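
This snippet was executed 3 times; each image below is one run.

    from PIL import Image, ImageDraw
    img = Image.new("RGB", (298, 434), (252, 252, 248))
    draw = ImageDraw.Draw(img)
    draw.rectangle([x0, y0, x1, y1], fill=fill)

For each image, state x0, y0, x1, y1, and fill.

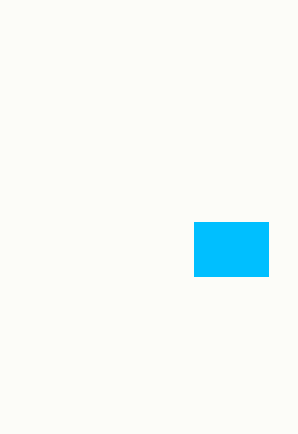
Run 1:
x0 = 194, y0 = 222, x1 = 268, y1 = 276, fill = 'deepskyblue'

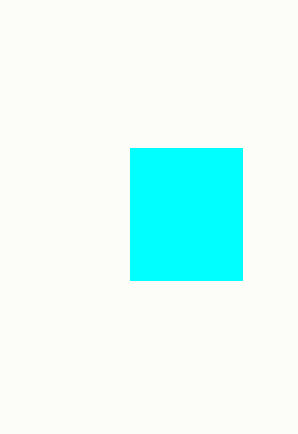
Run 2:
x0 = 130
y0 = 148
x1 = 242
y1 = 280
fill = 'cyan'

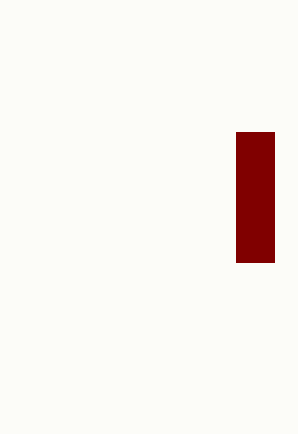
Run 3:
x0 = 236, y0 = 132, x1 = 274, y1 = 262, fill = 'maroon'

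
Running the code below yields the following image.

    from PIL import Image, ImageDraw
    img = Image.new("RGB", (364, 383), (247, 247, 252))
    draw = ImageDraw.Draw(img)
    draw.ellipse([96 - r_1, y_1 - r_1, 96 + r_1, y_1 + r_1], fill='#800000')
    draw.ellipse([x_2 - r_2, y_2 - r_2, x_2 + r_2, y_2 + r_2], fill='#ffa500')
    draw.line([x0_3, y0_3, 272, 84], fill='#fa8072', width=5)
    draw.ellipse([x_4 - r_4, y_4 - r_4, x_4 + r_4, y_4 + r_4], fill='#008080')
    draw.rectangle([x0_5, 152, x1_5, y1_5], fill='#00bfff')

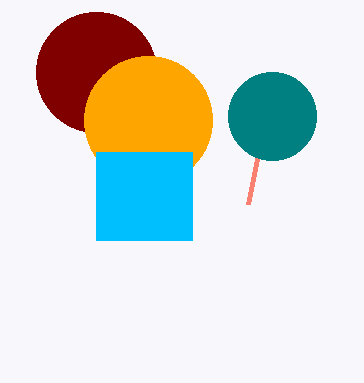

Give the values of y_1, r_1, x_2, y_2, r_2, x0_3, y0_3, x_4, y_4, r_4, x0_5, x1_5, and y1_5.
y_1 = 72
r_1 = 60
x_2 = 148
y_2 = 120
r_2 = 64
x0_3 = 248
y0_3 = 204
x_4 = 272
y_4 = 116
r_4 = 44
x0_5 = 96
x1_5 = 192
y1_5 = 240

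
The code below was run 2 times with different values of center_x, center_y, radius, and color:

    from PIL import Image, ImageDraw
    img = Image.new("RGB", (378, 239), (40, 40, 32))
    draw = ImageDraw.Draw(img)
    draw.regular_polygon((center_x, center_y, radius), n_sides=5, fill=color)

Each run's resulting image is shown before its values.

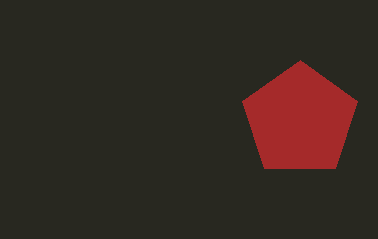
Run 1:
center_x = 300, center_y = 120, radius = 60, color = 'brown'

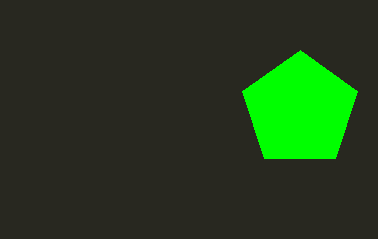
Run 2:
center_x = 300; center_y = 110; radius = 60; color = 'lime'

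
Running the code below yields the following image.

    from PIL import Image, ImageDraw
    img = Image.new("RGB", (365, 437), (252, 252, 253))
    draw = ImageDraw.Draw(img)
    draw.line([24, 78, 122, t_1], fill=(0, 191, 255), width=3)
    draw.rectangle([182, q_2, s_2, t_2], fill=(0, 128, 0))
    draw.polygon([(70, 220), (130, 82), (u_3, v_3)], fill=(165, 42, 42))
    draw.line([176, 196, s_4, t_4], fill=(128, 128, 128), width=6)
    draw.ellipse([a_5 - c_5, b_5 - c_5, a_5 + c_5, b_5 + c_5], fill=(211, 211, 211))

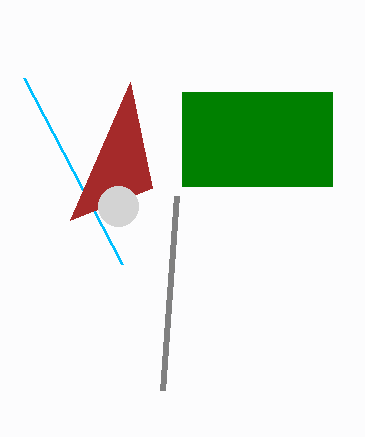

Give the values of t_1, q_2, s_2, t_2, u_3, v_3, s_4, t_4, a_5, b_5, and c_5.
t_1 = 264; q_2 = 92; s_2 = 332; t_2 = 186; u_3 = 152; v_3 = 188; s_4 = 162; t_4 = 390; a_5 = 118; b_5 = 206; c_5 = 20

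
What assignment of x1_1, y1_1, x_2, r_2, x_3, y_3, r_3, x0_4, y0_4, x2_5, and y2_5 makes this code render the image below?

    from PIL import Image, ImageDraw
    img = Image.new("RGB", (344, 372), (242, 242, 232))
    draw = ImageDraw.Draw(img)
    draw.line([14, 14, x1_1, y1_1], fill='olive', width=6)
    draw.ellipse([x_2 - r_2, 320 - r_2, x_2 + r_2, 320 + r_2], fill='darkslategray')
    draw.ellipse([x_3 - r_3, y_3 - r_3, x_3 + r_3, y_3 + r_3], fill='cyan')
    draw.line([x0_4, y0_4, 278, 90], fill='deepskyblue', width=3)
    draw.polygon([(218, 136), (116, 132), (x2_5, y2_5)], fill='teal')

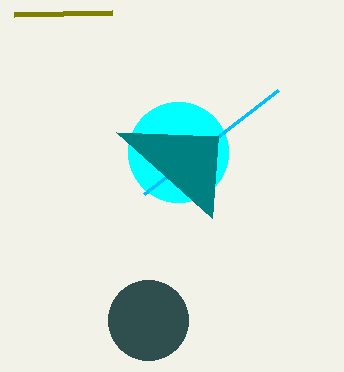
x1_1 = 112
y1_1 = 12
x_2 = 148
r_2 = 40
x_3 = 178
y_3 = 152
r_3 = 50
x0_4 = 144
y0_4 = 194
x2_5 = 212
y2_5 = 218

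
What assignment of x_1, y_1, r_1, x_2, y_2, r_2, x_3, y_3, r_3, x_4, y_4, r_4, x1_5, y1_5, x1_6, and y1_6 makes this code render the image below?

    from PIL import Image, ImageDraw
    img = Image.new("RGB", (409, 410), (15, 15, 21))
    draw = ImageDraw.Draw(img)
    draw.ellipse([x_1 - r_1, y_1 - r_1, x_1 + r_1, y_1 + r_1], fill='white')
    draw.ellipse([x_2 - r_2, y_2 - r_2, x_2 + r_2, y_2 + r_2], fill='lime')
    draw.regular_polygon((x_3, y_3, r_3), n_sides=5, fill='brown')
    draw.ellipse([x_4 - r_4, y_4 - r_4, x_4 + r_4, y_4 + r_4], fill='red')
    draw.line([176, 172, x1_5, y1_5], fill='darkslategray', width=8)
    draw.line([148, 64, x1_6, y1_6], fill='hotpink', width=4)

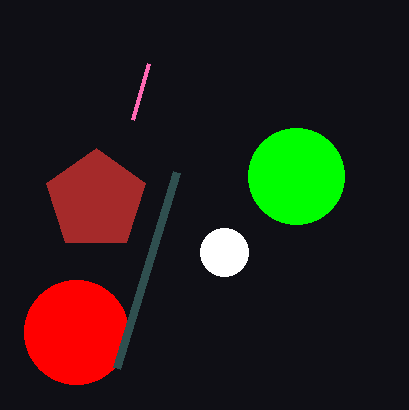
x_1 = 224, y_1 = 252, r_1 = 24, x_2 = 296, y_2 = 176, r_2 = 48, x_3 = 96, y_3 = 200, r_3 = 52, x_4 = 76, y_4 = 332, r_4 = 52, x1_5 = 116, y1_5 = 368, x1_6 = 132, y1_6 = 120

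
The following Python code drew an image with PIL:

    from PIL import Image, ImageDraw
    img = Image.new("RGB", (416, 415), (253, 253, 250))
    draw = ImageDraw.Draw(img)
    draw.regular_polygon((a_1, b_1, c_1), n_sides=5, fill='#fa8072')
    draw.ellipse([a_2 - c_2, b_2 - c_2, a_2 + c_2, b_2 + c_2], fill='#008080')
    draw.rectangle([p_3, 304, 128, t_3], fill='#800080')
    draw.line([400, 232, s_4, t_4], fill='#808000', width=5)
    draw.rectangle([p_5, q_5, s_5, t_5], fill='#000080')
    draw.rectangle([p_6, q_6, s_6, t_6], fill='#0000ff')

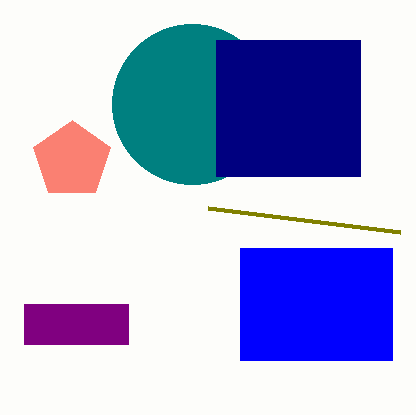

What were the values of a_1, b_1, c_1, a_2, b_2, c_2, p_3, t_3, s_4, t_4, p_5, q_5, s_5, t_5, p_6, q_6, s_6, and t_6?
a_1 = 72; b_1 = 160; c_1 = 40; a_2 = 192; b_2 = 104; c_2 = 80; p_3 = 24; t_3 = 344; s_4 = 208; t_4 = 208; p_5 = 216; q_5 = 40; s_5 = 360; t_5 = 176; p_6 = 240; q_6 = 248; s_6 = 392; t_6 = 360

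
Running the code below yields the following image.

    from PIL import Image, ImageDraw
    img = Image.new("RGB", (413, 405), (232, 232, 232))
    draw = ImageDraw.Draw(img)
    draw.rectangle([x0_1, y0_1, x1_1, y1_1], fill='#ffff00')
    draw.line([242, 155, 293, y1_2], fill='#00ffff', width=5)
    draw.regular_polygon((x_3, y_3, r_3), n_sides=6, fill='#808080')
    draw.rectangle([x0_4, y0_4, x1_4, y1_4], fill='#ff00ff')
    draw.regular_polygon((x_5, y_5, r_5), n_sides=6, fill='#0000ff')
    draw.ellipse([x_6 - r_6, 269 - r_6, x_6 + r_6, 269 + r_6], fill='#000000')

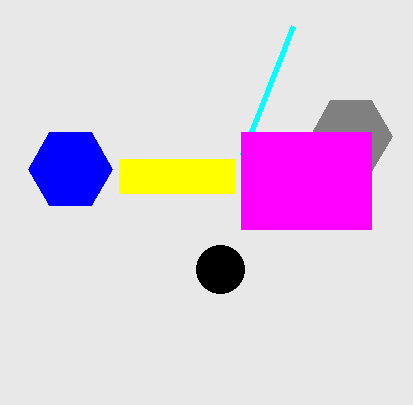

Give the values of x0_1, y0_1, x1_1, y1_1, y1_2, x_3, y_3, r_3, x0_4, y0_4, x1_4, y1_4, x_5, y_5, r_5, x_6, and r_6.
x0_1 = 119; y0_1 = 159; x1_1 = 235; y1_1 = 193; y1_2 = 26; x_3 = 351; y_3 = 136; r_3 = 41; x0_4 = 241; y0_4 = 132; x1_4 = 371; y1_4 = 229; x_5 = 70; y_5 = 169; r_5 = 42; x_6 = 220; r_6 = 24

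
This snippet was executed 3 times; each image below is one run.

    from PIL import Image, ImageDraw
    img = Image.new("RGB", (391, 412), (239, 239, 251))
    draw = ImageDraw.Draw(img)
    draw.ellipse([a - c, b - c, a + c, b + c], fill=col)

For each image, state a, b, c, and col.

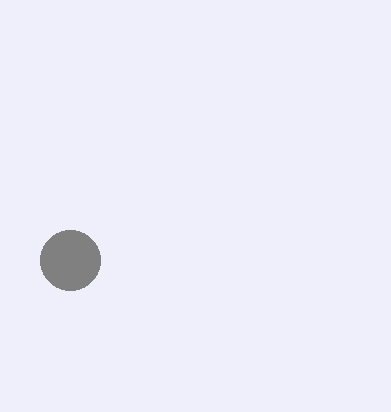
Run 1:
a = 70, b = 260, c = 30, col = 'gray'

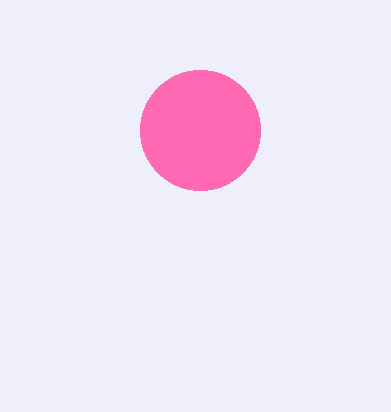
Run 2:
a = 200, b = 130, c = 60, col = 'hotpink'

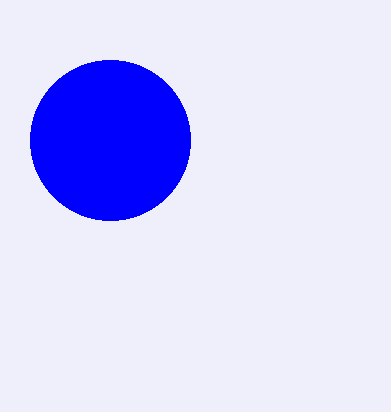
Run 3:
a = 110, b = 140, c = 80, col = 'blue'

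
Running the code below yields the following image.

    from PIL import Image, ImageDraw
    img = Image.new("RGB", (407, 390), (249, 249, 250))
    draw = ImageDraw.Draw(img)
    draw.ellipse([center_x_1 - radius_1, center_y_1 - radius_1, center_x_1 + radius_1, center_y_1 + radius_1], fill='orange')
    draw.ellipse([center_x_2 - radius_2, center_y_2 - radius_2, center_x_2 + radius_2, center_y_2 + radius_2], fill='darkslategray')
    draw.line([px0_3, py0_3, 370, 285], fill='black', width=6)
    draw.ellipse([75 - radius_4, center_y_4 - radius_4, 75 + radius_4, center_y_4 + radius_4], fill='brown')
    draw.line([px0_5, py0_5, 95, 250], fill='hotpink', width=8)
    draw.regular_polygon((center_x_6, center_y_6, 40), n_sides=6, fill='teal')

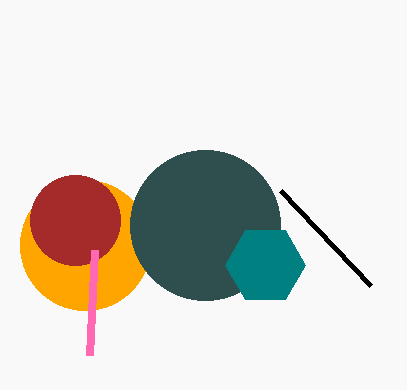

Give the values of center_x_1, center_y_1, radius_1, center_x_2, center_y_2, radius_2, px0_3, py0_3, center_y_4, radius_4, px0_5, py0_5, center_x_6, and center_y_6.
center_x_1 = 85; center_y_1 = 245; radius_1 = 65; center_x_2 = 205; center_y_2 = 225; radius_2 = 75; px0_3 = 280; py0_3 = 190; center_y_4 = 220; radius_4 = 45; px0_5 = 90; py0_5 = 355; center_x_6 = 265; center_y_6 = 265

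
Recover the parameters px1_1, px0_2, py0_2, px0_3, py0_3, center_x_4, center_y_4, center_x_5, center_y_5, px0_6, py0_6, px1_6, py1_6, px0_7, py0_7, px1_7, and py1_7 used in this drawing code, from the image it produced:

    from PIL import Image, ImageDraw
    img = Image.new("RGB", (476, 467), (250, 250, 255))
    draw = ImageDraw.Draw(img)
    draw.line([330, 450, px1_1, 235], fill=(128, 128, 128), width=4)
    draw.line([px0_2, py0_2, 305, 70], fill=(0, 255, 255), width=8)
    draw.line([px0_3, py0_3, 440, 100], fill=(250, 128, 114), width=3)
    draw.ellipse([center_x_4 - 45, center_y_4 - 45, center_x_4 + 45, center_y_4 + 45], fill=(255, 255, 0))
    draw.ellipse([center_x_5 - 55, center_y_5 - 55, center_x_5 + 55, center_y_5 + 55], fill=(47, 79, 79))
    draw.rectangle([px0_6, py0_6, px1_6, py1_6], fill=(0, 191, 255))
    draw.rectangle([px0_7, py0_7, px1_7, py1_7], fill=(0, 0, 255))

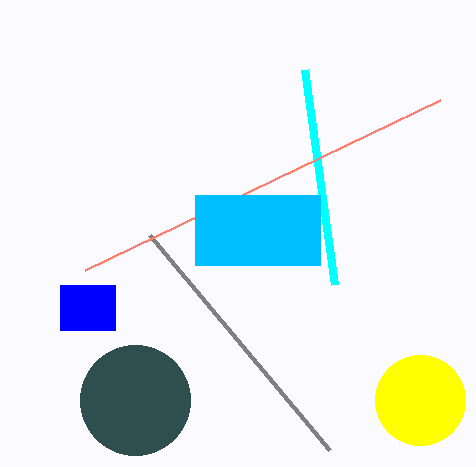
px1_1 = 150
px0_2 = 335
py0_2 = 285
px0_3 = 85
py0_3 = 270
center_x_4 = 420
center_y_4 = 400
center_x_5 = 135
center_y_5 = 400
px0_6 = 195
py0_6 = 195
px1_6 = 320
py1_6 = 265
px0_7 = 60
py0_7 = 285
px1_7 = 115
py1_7 = 330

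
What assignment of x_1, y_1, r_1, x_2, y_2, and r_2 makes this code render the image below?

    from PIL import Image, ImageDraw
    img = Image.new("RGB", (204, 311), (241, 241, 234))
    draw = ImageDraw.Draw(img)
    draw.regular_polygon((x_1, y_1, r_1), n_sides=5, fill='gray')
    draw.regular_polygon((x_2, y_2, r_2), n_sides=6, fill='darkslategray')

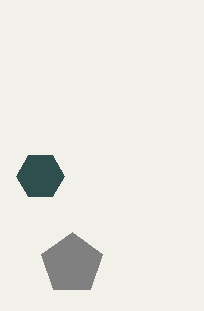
x_1 = 72; y_1 = 264; r_1 = 32; x_2 = 40; y_2 = 176; r_2 = 24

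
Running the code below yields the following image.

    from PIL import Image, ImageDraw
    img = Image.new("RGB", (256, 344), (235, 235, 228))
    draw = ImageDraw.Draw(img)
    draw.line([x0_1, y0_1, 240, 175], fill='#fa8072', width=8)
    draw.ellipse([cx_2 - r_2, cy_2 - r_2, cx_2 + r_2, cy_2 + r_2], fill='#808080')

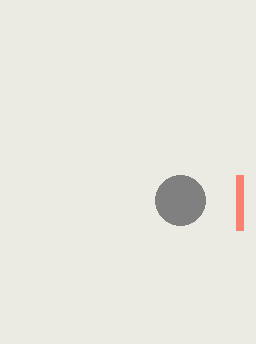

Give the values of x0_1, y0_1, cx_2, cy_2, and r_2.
x0_1 = 240
y0_1 = 230
cx_2 = 180
cy_2 = 200
r_2 = 25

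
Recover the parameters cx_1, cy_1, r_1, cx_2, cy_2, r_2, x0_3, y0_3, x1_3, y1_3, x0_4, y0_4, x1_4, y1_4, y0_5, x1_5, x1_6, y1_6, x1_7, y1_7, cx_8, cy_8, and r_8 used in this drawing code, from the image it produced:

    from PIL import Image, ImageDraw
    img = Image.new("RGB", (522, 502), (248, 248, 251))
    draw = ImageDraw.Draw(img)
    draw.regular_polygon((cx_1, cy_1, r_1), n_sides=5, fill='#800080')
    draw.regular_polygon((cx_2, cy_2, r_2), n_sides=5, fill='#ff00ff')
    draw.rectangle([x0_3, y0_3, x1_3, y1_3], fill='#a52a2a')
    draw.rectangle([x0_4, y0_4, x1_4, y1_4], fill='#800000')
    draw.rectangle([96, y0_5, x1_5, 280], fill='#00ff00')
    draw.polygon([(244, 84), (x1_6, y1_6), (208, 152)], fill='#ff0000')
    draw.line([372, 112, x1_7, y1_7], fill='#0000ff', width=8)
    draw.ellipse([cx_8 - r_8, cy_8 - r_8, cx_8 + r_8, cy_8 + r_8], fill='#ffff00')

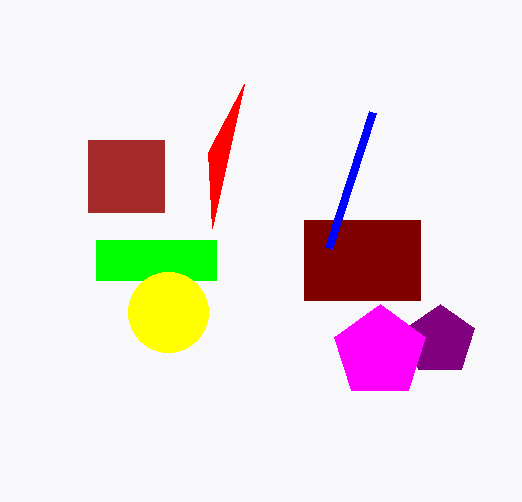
cx_1 = 440; cy_1 = 340; r_1 = 36; cx_2 = 380; cy_2 = 352; r_2 = 48; x0_3 = 88; y0_3 = 140; x1_3 = 164; y1_3 = 212; x0_4 = 304; y0_4 = 220; x1_4 = 420; y1_4 = 300; y0_5 = 240; x1_5 = 216; x1_6 = 212; y1_6 = 228; x1_7 = 328; y1_7 = 248; cx_8 = 168; cy_8 = 312; r_8 = 40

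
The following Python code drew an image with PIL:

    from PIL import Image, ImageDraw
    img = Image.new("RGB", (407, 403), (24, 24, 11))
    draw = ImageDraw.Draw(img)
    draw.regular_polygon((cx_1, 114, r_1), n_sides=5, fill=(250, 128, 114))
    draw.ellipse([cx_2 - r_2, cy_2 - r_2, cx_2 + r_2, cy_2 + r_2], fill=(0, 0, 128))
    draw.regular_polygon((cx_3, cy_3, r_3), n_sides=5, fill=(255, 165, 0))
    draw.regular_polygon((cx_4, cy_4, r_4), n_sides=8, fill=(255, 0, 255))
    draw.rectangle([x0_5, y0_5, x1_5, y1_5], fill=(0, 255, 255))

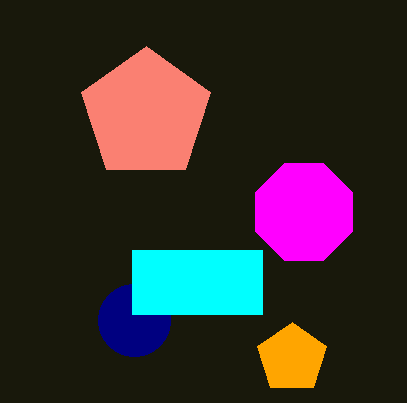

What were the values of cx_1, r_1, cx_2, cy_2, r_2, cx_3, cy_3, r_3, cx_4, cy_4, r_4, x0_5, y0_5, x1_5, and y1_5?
cx_1 = 146, r_1 = 68, cx_2 = 134, cy_2 = 320, r_2 = 36, cx_3 = 292, cy_3 = 358, r_3 = 36, cx_4 = 304, cy_4 = 212, r_4 = 52, x0_5 = 132, y0_5 = 250, x1_5 = 262, y1_5 = 314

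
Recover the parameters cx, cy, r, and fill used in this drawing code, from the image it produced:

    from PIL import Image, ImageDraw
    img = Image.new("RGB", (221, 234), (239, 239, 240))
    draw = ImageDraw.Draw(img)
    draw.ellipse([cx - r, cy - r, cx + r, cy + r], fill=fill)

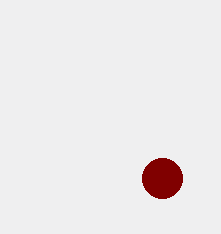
cx = 162; cy = 178; r = 20; fill = 'maroon'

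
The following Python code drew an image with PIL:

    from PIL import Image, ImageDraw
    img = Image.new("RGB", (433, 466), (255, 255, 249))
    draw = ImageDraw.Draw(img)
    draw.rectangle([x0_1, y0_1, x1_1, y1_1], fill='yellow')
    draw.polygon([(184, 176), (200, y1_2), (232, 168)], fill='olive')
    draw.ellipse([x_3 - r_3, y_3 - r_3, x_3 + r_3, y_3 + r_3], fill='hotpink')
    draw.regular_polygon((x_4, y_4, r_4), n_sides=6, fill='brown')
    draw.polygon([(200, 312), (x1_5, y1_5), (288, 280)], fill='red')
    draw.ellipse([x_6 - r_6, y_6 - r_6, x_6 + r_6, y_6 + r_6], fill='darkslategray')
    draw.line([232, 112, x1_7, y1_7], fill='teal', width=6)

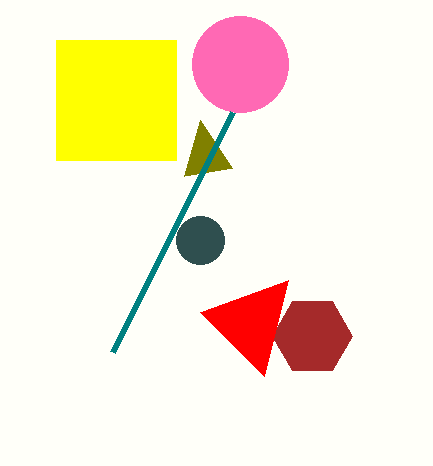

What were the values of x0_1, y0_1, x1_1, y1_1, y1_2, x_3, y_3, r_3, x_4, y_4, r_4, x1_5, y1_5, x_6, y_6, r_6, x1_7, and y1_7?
x0_1 = 56; y0_1 = 40; x1_1 = 176; y1_1 = 160; y1_2 = 120; x_3 = 240; y_3 = 64; r_3 = 48; x_4 = 312; y_4 = 336; r_4 = 40; x1_5 = 264; y1_5 = 376; x_6 = 200; y_6 = 240; r_6 = 24; x1_7 = 112; y1_7 = 352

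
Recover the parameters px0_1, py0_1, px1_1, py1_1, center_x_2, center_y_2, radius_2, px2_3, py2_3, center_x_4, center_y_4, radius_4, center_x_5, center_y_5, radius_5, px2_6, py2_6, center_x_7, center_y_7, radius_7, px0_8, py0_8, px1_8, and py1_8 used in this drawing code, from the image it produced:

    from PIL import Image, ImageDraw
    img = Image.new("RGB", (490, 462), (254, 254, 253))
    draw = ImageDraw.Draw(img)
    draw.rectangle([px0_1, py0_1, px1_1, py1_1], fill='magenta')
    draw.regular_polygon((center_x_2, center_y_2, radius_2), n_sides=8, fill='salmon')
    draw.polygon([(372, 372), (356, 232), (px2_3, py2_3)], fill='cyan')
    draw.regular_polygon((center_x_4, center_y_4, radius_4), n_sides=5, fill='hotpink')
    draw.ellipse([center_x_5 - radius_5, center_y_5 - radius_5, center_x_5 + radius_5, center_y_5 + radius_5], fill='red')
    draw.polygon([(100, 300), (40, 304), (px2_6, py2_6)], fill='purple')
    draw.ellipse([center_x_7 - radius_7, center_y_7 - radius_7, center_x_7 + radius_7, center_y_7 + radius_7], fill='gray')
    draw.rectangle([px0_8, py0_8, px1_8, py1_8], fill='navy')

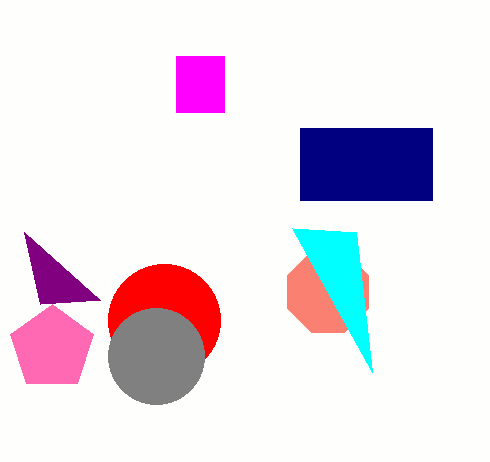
px0_1 = 176
py0_1 = 56
px1_1 = 224
py1_1 = 112
center_x_2 = 328
center_y_2 = 292
radius_2 = 44
px2_3 = 292
py2_3 = 228
center_x_4 = 52
center_y_4 = 348
radius_4 = 44
center_x_5 = 164
center_y_5 = 320
radius_5 = 56
px2_6 = 24
py2_6 = 232
center_x_7 = 156
center_y_7 = 356
radius_7 = 48
px0_8 = 300
py0_8 = 128
px1_8 = 432
py1_8 = 200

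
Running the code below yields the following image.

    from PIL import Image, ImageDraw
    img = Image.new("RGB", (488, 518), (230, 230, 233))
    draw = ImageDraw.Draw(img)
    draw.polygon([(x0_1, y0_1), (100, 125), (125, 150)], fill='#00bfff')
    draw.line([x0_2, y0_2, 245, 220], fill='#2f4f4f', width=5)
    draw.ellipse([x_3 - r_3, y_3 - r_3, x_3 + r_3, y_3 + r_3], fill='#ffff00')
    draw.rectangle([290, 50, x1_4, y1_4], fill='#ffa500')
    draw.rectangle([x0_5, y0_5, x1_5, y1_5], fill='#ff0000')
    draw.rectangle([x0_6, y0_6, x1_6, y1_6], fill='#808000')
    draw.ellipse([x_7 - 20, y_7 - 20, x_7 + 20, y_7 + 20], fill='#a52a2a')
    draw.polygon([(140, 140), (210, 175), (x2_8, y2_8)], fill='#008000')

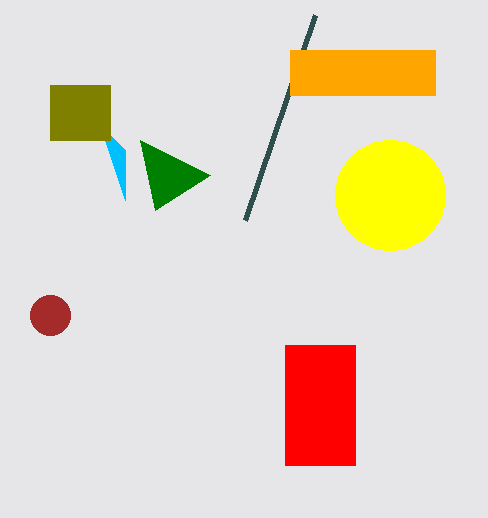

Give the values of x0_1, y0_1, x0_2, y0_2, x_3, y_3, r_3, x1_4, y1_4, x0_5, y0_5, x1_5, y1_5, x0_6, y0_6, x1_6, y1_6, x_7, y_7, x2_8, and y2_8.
x0_1 = 125; y0_1 = 200; x0_2 = 315; y0_2 = 15; x_3 = 390; y_3 = 195; r_3 = 55; x1_4 = 435; y1_4 = 95; x0_5 = 285; y0_5 = 345; x1_5 = 355; y1_5 = 465; x0_6 = 50; y0_6 = 85; x1_6 = 110; y1_6 = 140; x_7 = 50; y_7 = 315; x2_8 = 155; y2_8 = 210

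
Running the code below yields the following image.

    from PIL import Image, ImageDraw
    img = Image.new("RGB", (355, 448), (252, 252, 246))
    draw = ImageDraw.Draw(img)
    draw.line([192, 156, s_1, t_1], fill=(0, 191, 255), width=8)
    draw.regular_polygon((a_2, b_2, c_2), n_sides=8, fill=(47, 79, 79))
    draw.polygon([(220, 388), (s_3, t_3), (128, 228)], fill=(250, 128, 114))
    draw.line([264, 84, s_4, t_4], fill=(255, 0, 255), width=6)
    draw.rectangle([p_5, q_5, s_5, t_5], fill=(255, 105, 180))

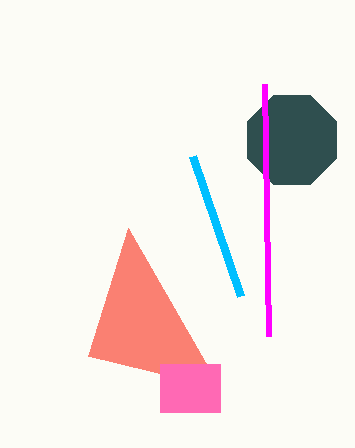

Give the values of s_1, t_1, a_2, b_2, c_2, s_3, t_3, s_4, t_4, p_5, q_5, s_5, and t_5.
s_1 = 240
t_1 = 296
a_2 = 292
b_2 = 140
c_2 = 48
s_3 = 88
t_3 = 356
s_4 = 268
t_4 = 336
p_5 = 160
q_5 = 364
s_5 = 220
t_5 = 412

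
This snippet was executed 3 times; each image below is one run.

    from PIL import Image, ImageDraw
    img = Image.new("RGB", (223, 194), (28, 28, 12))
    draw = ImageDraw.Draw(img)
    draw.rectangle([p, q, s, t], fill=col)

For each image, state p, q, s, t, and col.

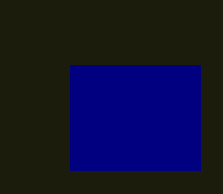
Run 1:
p = 70
q = 65
s = 200
t = 170
col = 'navy'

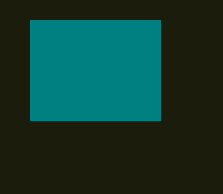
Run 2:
p = 30, q = 20, s = 160, t = 120, col = 'teal'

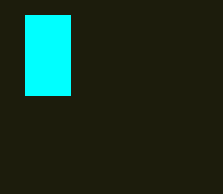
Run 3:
p = 25, q = 15, s = 70, t = 95, col = 'cyan'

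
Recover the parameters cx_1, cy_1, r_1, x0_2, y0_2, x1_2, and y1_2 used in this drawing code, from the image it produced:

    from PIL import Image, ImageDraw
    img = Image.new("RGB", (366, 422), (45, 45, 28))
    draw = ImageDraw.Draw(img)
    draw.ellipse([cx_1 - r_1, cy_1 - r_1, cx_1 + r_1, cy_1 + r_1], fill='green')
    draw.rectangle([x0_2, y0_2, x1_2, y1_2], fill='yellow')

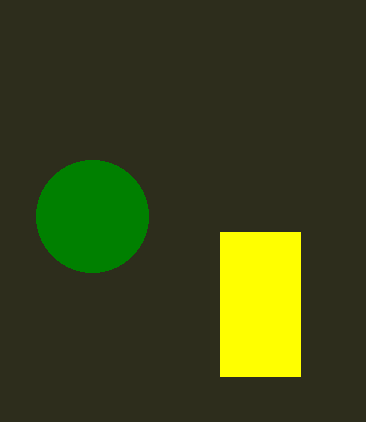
cx_1 = 92; cy_1 = 216; r_1 = 56; x0_2 = 220; y0_2 = 232; x1_2 = 300; y1_2 = 376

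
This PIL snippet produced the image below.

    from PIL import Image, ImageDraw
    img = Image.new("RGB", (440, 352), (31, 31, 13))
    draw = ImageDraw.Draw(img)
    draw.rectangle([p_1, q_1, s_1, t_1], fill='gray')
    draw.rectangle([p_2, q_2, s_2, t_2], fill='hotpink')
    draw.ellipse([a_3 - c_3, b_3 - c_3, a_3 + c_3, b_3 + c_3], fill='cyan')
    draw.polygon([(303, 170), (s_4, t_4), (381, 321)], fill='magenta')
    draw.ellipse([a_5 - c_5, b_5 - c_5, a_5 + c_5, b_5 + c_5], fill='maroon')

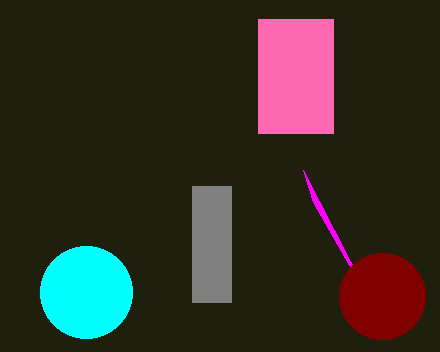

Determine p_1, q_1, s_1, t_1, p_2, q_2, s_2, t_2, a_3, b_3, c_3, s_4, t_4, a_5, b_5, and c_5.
p_1 = 192, q_1 = 186, s_1 = 231, t_1 = 302, p_2 = 258, q_2 = 19, s_2 = 333, t_2 = 133, a_3 = 86, b_3 = 292, c_3 = 46, s_4 = 313, t_4 = 202, a_5 = 382, b_5 = 296, c_5 = 43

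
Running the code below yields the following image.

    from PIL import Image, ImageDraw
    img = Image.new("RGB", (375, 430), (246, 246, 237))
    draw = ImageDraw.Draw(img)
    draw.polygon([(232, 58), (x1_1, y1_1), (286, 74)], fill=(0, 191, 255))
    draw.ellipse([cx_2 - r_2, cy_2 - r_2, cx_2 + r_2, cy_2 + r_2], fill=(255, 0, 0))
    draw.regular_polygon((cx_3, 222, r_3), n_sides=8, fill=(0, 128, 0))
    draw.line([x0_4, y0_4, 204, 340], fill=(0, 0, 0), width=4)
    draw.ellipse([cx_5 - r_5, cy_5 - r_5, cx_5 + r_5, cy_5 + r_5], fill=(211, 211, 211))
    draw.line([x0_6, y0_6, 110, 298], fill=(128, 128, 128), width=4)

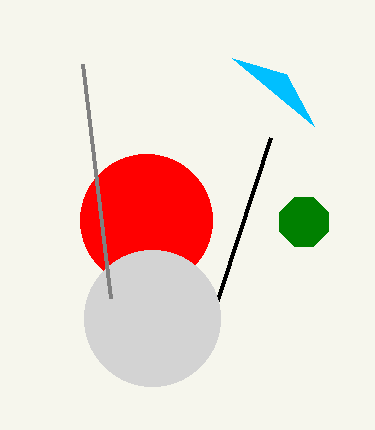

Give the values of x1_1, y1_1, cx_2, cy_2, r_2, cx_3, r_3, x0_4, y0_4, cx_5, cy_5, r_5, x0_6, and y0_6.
x1_1 = 314, y1_1 = 126, cx_2 = 146, cy_2 = 220, r_2 = 66, cx_3 = 304, r_3 = 26, x0_4 = 270, y0_4 = 138, cx_5 = 152, cy_5 = 318, r_5 = 68, x0_6 = 82, y0_6 = 64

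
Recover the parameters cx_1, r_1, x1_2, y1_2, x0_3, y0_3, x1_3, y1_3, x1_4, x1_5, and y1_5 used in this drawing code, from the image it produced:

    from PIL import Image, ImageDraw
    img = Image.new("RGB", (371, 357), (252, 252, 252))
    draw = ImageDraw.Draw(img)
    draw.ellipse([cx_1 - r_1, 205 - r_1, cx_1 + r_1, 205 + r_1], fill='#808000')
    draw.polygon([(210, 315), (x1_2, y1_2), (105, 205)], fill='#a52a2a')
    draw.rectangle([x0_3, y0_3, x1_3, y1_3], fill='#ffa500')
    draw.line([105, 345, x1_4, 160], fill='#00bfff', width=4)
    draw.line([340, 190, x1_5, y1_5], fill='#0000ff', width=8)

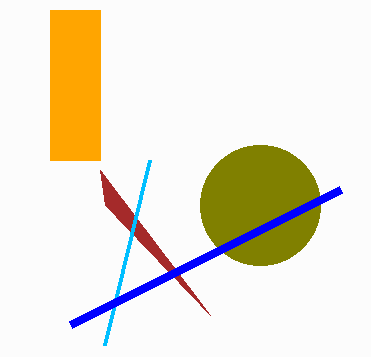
cx_1 = 260; r_1 = 60; x1_2 = 100; y1_2 = 170; x0_3 = 50; y0_3 = 10; x1_3 = 100; y1_3 = 160; x1_4 = 150; x1_5 = 70; y1_5 = 325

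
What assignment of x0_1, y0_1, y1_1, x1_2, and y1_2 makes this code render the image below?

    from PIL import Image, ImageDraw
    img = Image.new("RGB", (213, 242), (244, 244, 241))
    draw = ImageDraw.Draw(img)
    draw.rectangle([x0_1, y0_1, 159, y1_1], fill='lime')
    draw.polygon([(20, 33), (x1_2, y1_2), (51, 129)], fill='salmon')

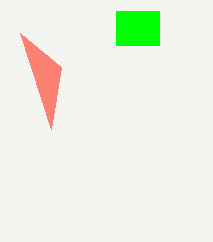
x0_1 = 116; y0_1 = 11; y1_1 = 45; x1_2 = 61; y1_2 = 67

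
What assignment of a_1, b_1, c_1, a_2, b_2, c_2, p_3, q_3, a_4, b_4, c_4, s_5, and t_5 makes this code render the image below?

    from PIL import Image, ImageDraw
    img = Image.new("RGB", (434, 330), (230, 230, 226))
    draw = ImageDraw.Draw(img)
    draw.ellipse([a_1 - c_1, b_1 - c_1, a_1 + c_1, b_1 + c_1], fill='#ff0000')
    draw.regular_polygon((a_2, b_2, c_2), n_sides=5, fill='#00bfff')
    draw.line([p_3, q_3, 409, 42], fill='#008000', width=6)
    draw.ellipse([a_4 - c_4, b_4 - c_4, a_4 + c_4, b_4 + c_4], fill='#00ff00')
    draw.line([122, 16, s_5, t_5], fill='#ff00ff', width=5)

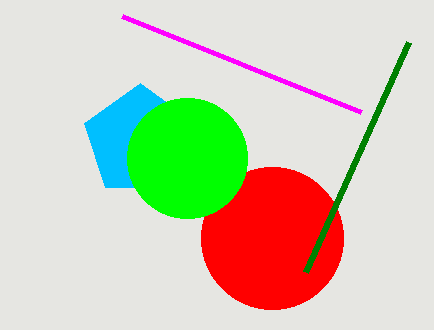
a_1 = 272
b_1 = 238
c_1 = 71
a_2 = 140
b_2 = 141
c_2 = 58
p_3 = 306
q_3 = 272
a_4 = 187
b_4 = 158
c_4 = 60
s_5 = 361
t_5 = 112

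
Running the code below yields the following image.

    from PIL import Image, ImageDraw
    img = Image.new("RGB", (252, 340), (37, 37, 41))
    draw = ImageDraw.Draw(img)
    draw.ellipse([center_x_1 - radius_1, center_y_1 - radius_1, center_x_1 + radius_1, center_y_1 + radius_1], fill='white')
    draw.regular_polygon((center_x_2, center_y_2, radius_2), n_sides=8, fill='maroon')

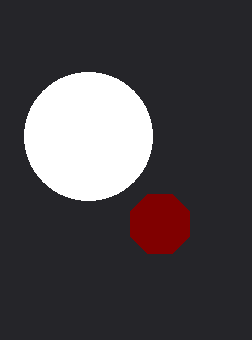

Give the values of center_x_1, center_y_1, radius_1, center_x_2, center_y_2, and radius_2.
center_x_1 = 88; center_y_1 = 136; radius_1 = 64; center_x_2 = 160; center_y_2 = 224; radius_2 = 32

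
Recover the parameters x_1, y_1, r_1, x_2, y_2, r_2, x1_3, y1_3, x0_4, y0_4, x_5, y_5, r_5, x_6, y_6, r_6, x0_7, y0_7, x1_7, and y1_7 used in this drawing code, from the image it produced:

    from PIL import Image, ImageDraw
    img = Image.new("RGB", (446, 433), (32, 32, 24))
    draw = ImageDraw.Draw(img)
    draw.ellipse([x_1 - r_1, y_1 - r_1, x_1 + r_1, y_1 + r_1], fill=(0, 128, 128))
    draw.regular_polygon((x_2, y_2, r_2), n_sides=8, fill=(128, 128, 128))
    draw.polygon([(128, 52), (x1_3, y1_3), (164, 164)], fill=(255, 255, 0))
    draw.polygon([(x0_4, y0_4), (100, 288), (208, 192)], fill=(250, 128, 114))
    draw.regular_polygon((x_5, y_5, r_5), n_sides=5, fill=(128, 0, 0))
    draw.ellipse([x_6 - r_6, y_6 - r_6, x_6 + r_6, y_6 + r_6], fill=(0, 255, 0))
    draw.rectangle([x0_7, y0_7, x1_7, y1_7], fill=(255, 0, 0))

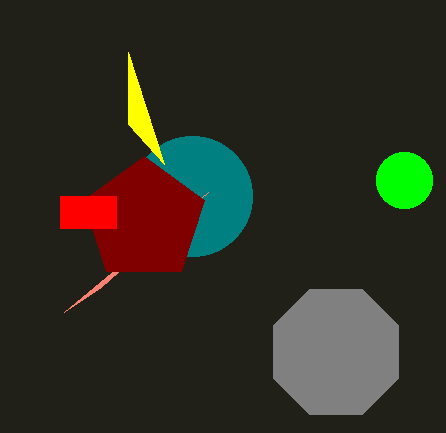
x_1 = 192
y_1 = 196
r_1 = 60
x_2 = 336
y_2 = 352
r_2 = 68
x1_3 = 128
y1_3 = 124
x0_4 = 64
y0_4 = 312
x_5 = 144
y_5 = 220
r_5 = 64
x_6 = 404
y_6 = 180
r_6 = 28
x0_7 = 60
y0_7 = 196
x1_7 = 116
y1_7 = 228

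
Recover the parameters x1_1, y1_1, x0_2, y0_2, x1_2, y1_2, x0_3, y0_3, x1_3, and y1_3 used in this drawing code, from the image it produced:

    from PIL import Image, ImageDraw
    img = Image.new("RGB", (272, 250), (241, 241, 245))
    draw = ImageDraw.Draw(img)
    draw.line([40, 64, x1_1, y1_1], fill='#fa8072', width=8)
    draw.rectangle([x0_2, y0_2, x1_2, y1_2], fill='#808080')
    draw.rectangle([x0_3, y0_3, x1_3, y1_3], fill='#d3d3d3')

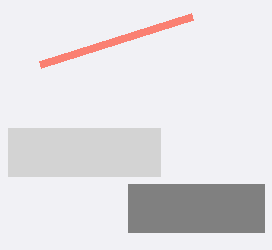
x1_1 = 192; y1_1 = 16; x0_2 = 128; y0_2 = 184; x1_2 = 264; y1_2 = 232; x0_3 = 8; y0_3 = 128; x1_3 = 160; y1_3 = 176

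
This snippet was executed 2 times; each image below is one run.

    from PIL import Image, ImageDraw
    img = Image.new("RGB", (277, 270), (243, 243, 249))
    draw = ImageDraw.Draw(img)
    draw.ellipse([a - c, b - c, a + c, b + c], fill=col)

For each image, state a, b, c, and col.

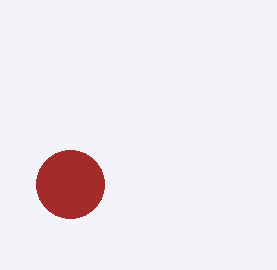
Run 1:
a = 70; b = 184; c = 34; col = 'brown'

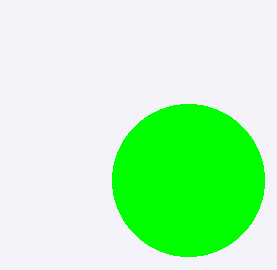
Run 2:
a = 188
b = 180
c = 76
col = 'lime'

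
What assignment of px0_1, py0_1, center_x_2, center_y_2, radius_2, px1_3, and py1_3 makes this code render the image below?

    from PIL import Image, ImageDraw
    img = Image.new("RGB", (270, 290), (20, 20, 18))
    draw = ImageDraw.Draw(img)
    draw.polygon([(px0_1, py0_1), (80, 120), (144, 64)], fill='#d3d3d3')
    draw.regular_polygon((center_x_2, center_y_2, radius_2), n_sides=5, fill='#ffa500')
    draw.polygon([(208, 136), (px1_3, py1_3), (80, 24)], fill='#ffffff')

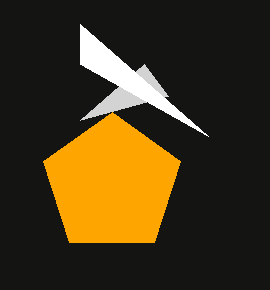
px0_1 = 168
py0_1 = 96
center_x_2 = 112
center_y_2 = 184
radius_2 = 72
px1_3 = 80
py1_3 = 64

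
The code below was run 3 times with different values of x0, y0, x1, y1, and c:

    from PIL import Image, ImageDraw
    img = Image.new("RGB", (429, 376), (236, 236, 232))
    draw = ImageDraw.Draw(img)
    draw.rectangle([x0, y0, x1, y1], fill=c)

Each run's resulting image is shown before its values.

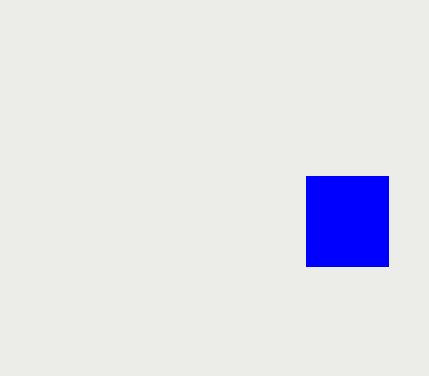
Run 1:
x0 = 306; y0 = 176; x1 = 388; y1 = 266; c = 'blue'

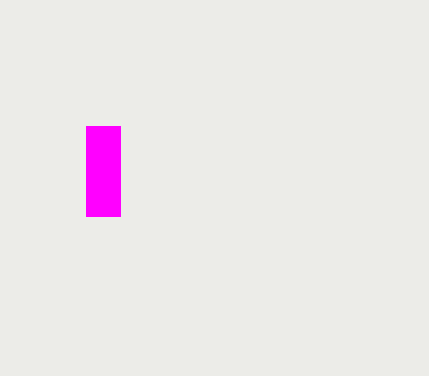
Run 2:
x0 = 86; y0 = 126; x1 = 120; y1 = 216; c = 'magenta'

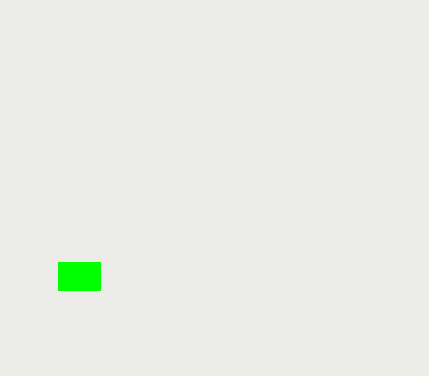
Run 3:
x0 = 58, y0 = 262, x1 = 100, y1 = 290, c = 'lime'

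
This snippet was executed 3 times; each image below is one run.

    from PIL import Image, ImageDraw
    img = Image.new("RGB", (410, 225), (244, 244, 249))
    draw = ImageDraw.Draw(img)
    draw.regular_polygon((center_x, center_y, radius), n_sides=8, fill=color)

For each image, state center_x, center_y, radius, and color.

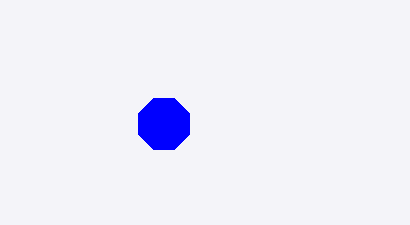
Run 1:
center_x = 164
center_y = 124
radius = 28
color = 'blue'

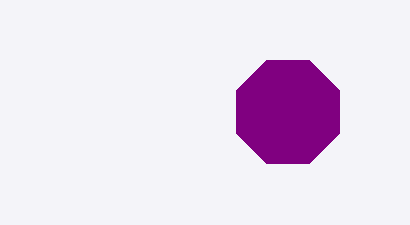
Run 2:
center_x = 288, center_y = 112, radius = 56, color = 'purple'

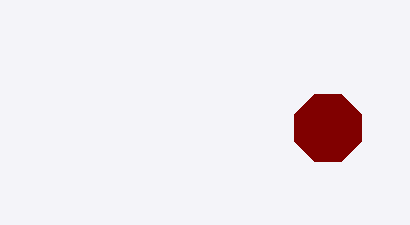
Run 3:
center_x = 328; center_y = 128; radius = 36; color = 'maroon'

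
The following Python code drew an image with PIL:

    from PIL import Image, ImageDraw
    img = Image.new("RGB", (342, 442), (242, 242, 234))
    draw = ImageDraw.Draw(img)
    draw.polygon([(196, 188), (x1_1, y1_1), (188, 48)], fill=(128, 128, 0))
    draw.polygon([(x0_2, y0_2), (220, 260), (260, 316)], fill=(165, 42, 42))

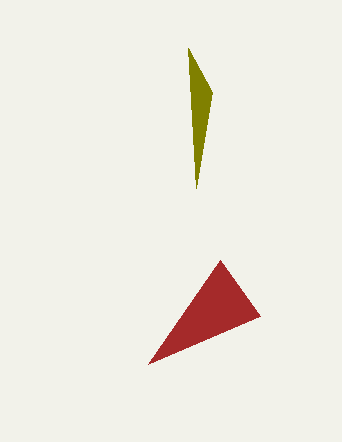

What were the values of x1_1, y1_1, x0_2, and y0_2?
x1_1 = 212; y1_1 = 92; x0_2 = 148; y0_2 = 364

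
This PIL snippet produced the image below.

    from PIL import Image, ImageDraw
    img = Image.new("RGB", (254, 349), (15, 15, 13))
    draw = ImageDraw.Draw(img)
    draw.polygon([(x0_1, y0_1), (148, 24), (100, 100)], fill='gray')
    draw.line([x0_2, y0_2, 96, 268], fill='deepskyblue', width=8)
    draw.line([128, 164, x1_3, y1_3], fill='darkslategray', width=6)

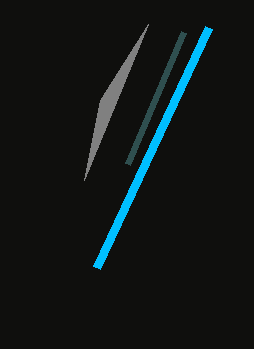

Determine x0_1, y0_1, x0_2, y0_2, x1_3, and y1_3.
x0_1 = 84; y0_1 = 180; x0_2 = 208; y0_2 = 28; x1_3 = 184; y1_3 = 32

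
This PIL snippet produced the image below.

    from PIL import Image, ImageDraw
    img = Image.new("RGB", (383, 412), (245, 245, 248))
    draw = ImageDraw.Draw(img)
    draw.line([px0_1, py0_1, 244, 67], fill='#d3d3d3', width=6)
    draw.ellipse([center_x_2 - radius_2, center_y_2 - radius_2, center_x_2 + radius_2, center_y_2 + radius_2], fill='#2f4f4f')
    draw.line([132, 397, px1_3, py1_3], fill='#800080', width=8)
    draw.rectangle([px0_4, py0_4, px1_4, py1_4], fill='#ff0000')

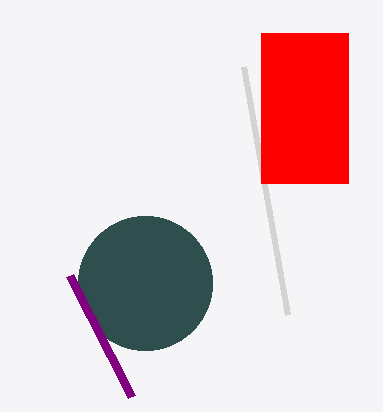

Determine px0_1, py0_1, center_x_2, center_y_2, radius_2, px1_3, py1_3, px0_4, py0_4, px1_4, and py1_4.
px0_1 = 288, py0_1 = 315, center_x_2 = 145, center_y_2 = 283, radius_2 = 67, px1_3 = 70, py1_3 = 276, px0_4 = 261, py0_4 = 33, px1_4 = 348, py1_4 = 183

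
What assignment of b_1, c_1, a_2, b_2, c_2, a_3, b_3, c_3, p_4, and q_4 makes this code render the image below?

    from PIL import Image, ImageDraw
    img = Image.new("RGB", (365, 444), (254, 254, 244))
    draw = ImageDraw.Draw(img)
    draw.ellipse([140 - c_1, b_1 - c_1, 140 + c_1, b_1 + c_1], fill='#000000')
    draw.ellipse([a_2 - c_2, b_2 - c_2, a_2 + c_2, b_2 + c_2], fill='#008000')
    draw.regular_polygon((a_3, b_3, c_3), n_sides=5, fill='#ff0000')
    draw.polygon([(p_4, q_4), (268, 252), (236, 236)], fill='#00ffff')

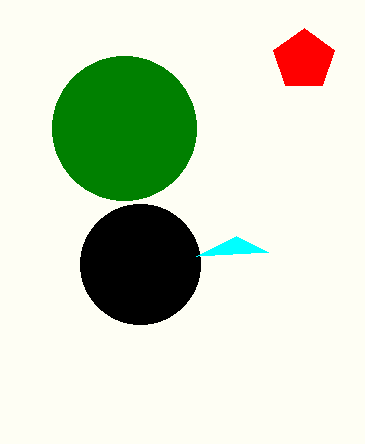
b_1 = 264, c_1 = 60, a_2 = 124, b_2 = 128, c_2 = 72, a_3 = 304, b_3 = 60, c_3 = 32, p_4 = 196, q_4 = 256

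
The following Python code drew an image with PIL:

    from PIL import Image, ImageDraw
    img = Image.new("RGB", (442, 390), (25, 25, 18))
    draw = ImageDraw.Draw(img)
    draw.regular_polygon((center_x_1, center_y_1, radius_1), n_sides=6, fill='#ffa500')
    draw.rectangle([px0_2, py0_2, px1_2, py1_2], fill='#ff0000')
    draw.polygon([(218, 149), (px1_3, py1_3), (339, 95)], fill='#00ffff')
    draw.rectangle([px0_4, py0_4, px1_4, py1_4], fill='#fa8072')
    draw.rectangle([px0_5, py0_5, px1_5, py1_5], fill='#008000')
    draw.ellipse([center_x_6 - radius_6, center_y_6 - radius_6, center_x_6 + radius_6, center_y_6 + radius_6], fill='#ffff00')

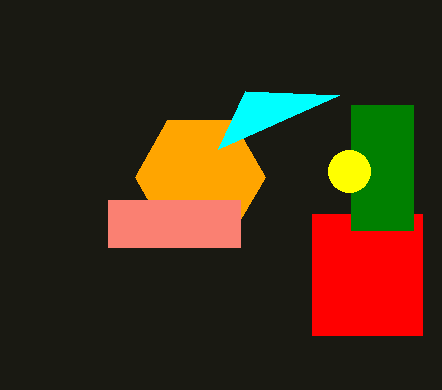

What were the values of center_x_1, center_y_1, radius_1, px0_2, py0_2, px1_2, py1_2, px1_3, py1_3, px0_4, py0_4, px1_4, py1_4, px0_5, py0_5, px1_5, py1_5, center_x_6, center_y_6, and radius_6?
center_x_1 = 200; center_y_1 = 177; radius_1 = 65; px0_2 = 312; py0_2 = 214; px1_2 = 422; py1_2 = 335; px1_3 = 245; py1_3 = 91; px0_4 = 108; py0_4 = 200; px1_4 = 240; py1_4 = 247; px0_5 = 351; py0_5 = 105; px1_5 = 413; py1_5 = 230; center_x_6 = 349; center_y_6 = 171; radius_6 = 21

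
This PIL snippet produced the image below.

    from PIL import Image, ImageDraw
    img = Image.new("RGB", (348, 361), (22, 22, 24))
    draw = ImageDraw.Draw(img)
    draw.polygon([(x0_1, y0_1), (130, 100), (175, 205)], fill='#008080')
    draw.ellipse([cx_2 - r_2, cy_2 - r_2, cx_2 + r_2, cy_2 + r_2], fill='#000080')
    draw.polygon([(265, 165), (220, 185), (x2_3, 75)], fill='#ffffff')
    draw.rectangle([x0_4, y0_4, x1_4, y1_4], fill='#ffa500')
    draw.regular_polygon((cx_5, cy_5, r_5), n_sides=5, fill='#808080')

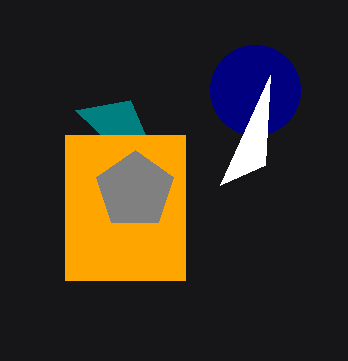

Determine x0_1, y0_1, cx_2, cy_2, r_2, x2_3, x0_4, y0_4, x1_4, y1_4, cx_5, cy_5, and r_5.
x0_1 = 75
y0_1 = 110
cx_2 = 255
cy_2 = 90
r_2 = 45
x2_3 = 270
x0_4 = 65
y0_4 = 135
x1_4 = 185
y1_4 = 280
cx_5 = 135
cy_5 = 190
r_5 = 40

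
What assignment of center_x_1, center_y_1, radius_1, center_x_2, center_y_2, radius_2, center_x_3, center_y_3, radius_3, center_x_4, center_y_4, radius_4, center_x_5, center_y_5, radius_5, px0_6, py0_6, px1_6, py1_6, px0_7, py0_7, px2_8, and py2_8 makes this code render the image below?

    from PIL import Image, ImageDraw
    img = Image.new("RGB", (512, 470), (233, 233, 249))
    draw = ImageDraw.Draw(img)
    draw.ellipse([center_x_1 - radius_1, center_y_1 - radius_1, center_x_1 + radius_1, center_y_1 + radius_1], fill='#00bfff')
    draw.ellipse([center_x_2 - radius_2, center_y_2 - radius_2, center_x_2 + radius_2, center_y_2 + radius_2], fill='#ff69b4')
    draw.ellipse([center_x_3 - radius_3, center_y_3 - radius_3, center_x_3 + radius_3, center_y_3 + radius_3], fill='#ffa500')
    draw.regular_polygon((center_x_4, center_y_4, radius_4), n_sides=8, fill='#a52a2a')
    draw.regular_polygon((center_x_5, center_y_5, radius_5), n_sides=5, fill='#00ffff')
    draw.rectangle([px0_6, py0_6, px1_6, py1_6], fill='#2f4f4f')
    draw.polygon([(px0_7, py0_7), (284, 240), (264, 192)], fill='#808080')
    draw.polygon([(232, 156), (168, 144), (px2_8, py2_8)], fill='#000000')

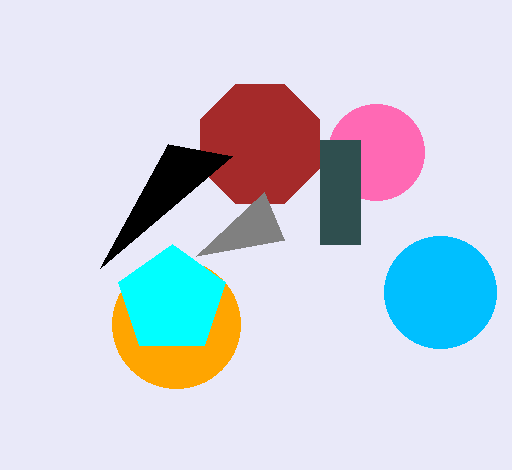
center_x_1 = 440; center_y_1 = 292; radius_1 = 56; center_x_2 = 376; center_y_2 = 152; radius_2 = 48; center_x_3 = 176; center_y_3 = 324; radius_3 = 64; center_x_4 = 260; center_y_4 = 144; radius_4 = 64; center_x_5 = 172; center_y_5 = 300; radius_5 = 56; px0_6 = 320; py0_6 = 140; px1_6 = 360; py1_6 = 244; px0_7 = 196; py0_7 = 256; px2_8 = 100; py2_8 = 268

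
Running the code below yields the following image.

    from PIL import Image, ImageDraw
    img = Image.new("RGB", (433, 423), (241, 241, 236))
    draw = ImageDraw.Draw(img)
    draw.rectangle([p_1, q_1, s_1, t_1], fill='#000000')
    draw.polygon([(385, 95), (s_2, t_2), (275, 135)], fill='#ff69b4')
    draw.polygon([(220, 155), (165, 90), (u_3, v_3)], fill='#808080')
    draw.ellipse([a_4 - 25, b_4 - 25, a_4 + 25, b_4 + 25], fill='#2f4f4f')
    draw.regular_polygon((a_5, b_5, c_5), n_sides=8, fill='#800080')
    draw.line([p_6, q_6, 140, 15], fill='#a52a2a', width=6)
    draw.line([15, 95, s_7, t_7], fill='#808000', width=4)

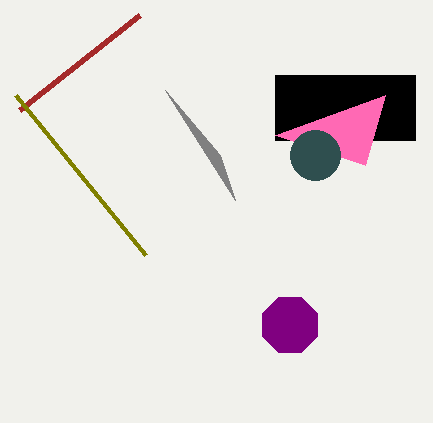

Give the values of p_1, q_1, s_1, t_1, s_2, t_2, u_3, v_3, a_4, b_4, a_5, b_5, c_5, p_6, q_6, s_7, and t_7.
p_1 = 275, q_1 = 75, s_1 = 415, t_1 = 140, s_2 = 365, t_2 = 165, u_3 = 235, v_3 = 200, a_4 = 315, b_4 = 155, a_5 = 290, b_5 = 325, c_5 = 30, p_6 = 20, q_6 = 110, s_7 = 145, t_7 = 255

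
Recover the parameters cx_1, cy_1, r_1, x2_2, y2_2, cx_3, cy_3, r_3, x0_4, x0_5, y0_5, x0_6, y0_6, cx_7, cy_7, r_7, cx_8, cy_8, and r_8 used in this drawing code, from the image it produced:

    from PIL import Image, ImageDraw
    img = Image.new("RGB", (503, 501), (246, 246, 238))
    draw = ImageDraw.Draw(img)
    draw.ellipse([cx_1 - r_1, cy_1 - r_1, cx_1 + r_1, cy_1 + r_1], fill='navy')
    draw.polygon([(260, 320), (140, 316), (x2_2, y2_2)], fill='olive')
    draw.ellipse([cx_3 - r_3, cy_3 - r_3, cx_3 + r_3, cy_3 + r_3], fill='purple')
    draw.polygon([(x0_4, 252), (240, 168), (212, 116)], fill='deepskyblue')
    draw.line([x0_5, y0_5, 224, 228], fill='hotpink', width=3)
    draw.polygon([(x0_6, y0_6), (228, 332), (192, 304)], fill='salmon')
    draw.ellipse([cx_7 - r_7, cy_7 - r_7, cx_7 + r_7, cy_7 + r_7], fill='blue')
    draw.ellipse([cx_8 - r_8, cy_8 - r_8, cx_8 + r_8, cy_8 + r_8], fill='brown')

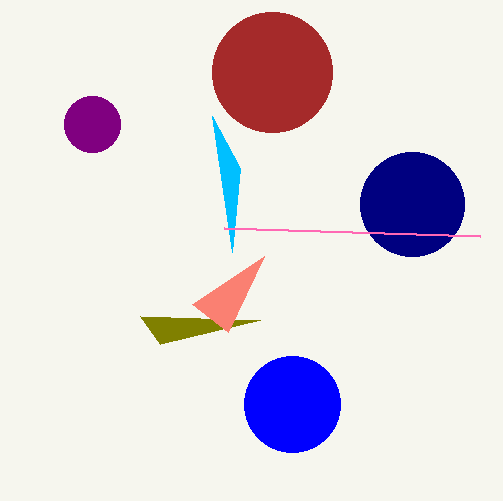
cx_1 = 412, cy_1 = 204, r_1 = 52, x2_2 = 160, y2_2 = 344, cx_3 = 92, cy_3 = 124, r_3 = 28, x0_4 = 232, x0_5 = 480, y0_5 = 236, x0_6 = 264, y0_6 = 256, cx_7 = 292, cy_7 = 404, r_7 = 48, cx_8 = 272, cy_8 = 72, r_8 = 60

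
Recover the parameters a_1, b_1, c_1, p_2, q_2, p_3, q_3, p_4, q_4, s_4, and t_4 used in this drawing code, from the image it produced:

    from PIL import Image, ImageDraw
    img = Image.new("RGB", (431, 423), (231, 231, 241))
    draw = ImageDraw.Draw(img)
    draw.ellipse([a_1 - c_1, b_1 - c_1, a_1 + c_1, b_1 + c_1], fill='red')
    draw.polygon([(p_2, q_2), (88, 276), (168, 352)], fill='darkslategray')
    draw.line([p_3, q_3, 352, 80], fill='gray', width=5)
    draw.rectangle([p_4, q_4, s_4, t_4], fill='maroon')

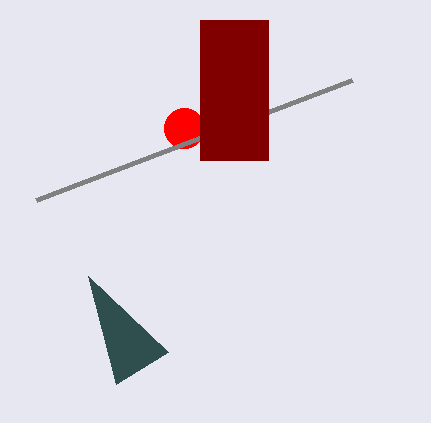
a_1 = 184
b_1 = 128
c_1 = 20
p_2 = 116
q_2 = 384
p_3 = 36
q_3 = 200
p_4 = 200
q_4 = 20
s_4 = 268
t_4 = 160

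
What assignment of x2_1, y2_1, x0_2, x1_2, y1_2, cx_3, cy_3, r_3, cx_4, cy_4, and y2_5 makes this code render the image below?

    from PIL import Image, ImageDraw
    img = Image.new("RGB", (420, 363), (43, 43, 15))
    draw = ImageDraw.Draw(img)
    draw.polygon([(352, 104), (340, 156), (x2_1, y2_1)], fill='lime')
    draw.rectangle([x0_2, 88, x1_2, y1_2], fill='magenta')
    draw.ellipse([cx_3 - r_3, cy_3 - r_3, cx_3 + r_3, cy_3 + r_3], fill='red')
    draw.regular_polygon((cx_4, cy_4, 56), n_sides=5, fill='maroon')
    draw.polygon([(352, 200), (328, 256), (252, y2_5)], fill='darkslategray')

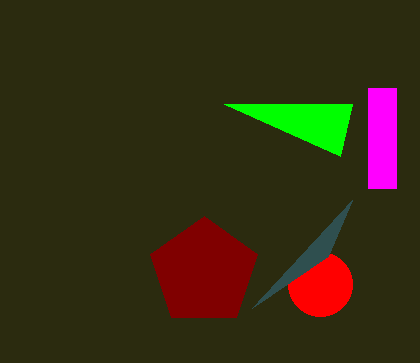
x2_1 = 224; y2_1 = 104; x0_2 = 368; x1_2 = 396; y1_2 = 188; cx_3 = 320; cy_3 = 284; r_3 = 32; cx_4 = 204; cy_4 = 272; y2_5 = 308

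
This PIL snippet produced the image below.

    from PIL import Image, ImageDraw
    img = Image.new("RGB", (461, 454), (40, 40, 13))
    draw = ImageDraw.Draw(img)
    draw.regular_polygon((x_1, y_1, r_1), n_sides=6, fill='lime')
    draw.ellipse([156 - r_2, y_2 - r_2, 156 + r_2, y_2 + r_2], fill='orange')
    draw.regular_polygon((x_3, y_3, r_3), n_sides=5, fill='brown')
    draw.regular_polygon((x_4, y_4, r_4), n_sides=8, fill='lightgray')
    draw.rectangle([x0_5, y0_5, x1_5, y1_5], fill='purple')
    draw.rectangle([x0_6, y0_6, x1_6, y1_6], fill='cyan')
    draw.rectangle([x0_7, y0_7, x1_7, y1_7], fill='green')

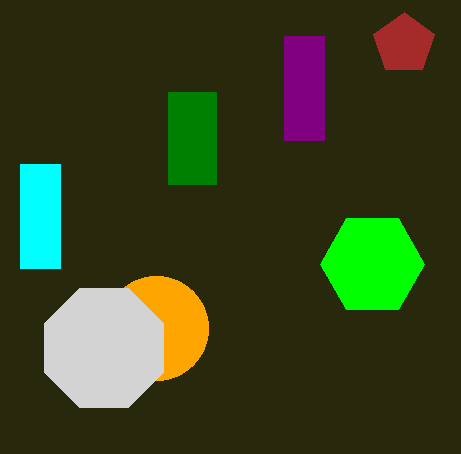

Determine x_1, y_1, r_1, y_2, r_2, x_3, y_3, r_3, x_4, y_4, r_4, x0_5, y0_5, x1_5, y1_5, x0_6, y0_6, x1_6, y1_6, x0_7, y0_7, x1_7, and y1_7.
x_1 = 372
y_1 = 264
r_1 = 52
y_2 = 328
r_2 = 52
x_3 = 404
y_3 = 44
r_3 = 32
x_4 = 104
y_4 = 348
r_4 = 64
x0_5 = 284
y0_5 = 36
x1_5 = 324
y1_5 = 140
x0_6 = 20
y0_6 = 164
x1_6 = 60
y1_6 = 268
x0_7 = 168
y0_7 = 92
x1_7 = 216
y1_7 = 184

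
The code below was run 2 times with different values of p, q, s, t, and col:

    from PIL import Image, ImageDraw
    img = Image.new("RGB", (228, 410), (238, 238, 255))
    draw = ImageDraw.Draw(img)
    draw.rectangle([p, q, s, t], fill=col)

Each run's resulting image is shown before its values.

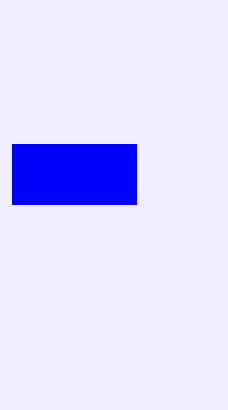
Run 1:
p = 12; q = 144; s = 136; t = 204; col = 'blue'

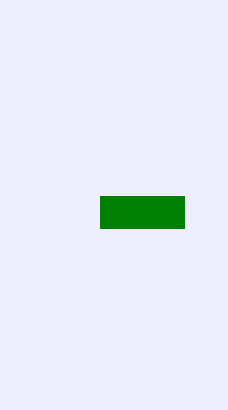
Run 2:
p = 100, q = 196, s = 184, t = 228, col = 'green'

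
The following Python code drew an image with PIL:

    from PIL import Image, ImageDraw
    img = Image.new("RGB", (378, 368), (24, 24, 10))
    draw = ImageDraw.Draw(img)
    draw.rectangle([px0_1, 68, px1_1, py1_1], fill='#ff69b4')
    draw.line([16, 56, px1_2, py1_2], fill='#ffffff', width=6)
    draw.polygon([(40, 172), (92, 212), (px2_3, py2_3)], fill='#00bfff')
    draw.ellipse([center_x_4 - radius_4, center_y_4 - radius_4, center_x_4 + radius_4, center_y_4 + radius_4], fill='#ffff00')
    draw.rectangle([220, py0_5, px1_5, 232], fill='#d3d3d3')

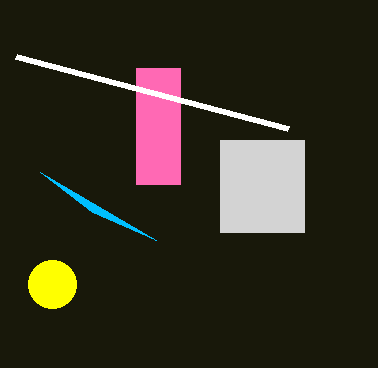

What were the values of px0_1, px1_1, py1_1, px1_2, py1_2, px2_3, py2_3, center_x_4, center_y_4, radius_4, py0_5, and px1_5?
px0_1 = 136; px1_1 = 180; py1_1 = 184; px1_2 = 288; py1_2 = 128; px2_3 = 156; py2_3 = 240; center_x_4 = 52; center_y_4 = 284; radius_4 = 24; py0_5 = 140; px1_5 = 304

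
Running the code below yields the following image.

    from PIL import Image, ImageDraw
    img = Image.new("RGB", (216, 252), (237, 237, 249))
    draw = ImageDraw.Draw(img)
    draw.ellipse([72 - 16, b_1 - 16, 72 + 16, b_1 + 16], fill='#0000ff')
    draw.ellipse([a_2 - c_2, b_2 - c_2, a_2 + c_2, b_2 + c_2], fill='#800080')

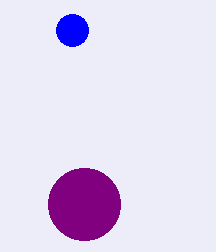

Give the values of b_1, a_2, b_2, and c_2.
b_1 = 30, a_2 = 84, b_2 = 204, c_2 = 36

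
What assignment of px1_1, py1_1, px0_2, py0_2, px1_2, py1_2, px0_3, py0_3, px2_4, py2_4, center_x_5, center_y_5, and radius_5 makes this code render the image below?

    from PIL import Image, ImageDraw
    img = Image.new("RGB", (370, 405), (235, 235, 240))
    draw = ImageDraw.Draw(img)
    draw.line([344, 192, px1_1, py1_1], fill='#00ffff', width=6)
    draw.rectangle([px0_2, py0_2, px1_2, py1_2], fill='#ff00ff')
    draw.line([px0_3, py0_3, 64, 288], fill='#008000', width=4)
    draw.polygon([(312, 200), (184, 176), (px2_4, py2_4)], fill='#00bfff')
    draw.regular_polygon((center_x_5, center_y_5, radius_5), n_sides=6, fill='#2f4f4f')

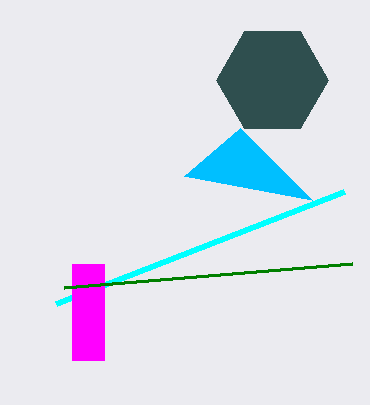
px1_1 = 56, py1_1 = 304, px0_2 = 72, py0_2 = 264, px1_2 = 104, py1_2 = 360, px0_3 = 352, py0_3 = 264, px2_4 = 240, py2_4 = 128, center_x_5 = 272, center_y_5 = 80, radius_5 = 56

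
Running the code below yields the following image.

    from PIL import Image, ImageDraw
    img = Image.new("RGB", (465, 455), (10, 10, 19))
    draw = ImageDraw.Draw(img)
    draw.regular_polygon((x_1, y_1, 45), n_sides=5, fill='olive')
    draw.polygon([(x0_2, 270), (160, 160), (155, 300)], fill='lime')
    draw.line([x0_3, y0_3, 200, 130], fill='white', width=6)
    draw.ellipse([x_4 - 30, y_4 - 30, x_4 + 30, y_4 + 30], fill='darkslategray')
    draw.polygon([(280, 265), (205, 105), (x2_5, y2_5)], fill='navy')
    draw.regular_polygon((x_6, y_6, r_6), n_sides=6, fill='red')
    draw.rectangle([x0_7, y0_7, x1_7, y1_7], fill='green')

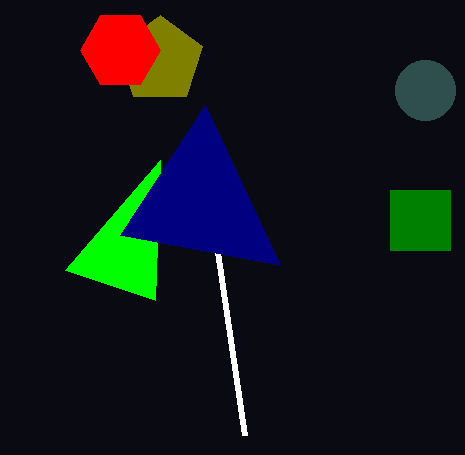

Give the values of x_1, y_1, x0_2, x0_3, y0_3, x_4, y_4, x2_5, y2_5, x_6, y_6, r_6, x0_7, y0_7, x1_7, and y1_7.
x_1 = 160, y_1 = 60, x0_2 = 65, x0_3 = 245, y0_3 = 435, x_4 = 425, y_4 = 90, x2_5 = 120, y2_5 = 235, x_6 = 120, y_6 = 50, r_6 = 40, x0_7 = 390, y0_7 = 190, x1_7 = 450, y1_7 = 250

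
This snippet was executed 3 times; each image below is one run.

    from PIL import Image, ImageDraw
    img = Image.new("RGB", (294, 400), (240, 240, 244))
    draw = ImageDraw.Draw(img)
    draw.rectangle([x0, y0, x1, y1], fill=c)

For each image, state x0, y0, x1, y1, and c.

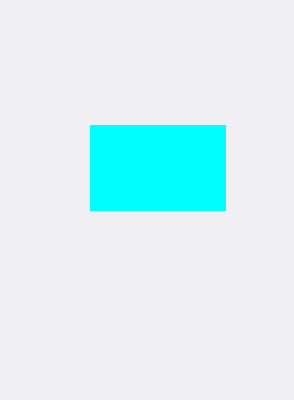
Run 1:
x0 = 90, y0 = 125, x1 = 225, y1 = 210, c = 'cyan'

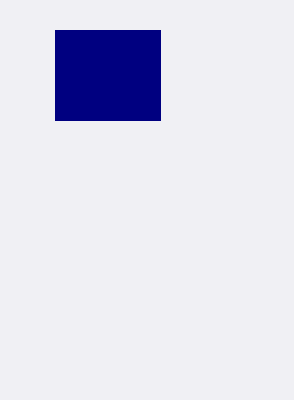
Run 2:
x0 = 55, y0 = 30, x1 = 160, y1 = 120, c = 'navy'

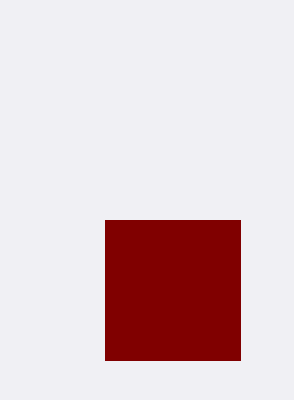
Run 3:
x0 = 105; y0 = 220; x1 = 240; y1 = 360; c = 'maroon'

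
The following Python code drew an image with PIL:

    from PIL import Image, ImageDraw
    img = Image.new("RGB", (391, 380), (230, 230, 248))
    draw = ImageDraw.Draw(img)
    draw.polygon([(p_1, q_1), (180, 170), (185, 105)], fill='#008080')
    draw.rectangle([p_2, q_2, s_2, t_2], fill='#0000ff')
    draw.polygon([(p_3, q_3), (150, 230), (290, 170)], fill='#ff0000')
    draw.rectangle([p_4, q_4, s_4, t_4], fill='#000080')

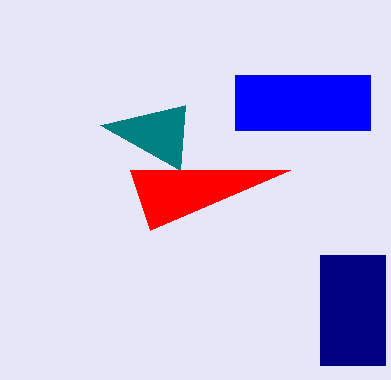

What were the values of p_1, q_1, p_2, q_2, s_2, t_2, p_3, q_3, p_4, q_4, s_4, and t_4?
p_1 = 100, q_1 = 125, p_2 = 235, q_2 = 75, s_2 = 370, t_2 = 130, p_3 = 130, q_3 = 170, p_4 = 320, q_4 = 255, s_4 = 385, t_4 = 365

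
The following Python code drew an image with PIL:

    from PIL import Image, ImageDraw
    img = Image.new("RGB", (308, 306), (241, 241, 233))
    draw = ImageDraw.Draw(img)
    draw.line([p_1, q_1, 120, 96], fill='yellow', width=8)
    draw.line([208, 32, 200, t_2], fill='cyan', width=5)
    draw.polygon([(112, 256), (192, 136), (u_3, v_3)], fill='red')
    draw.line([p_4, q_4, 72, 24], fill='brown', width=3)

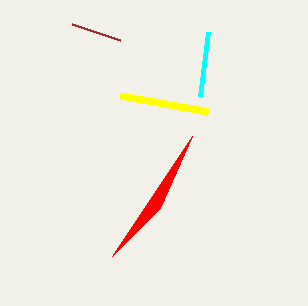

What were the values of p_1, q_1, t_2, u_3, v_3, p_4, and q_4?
p_1 = 208; q_1 = 112; t_2 = 96; u_3 = 160; v_3 = 208; p_4 = 120; q_4 = 40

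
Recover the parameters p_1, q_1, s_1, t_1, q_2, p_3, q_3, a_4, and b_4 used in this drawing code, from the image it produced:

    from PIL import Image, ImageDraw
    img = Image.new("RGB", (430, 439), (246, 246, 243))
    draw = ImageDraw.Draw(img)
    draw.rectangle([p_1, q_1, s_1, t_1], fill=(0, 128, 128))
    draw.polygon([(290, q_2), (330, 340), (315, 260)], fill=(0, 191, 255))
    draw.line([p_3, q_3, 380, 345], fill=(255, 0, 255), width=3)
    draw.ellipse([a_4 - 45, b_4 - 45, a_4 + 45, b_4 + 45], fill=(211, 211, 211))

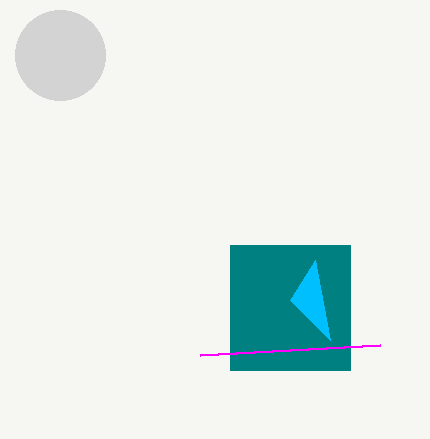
p_1 = 230; q_1 = 245; s_1 = 350; t_1 = 370; q_2 = 300; p_3 = 200; q_3 = 355; a_4 = 60; b_4 = 55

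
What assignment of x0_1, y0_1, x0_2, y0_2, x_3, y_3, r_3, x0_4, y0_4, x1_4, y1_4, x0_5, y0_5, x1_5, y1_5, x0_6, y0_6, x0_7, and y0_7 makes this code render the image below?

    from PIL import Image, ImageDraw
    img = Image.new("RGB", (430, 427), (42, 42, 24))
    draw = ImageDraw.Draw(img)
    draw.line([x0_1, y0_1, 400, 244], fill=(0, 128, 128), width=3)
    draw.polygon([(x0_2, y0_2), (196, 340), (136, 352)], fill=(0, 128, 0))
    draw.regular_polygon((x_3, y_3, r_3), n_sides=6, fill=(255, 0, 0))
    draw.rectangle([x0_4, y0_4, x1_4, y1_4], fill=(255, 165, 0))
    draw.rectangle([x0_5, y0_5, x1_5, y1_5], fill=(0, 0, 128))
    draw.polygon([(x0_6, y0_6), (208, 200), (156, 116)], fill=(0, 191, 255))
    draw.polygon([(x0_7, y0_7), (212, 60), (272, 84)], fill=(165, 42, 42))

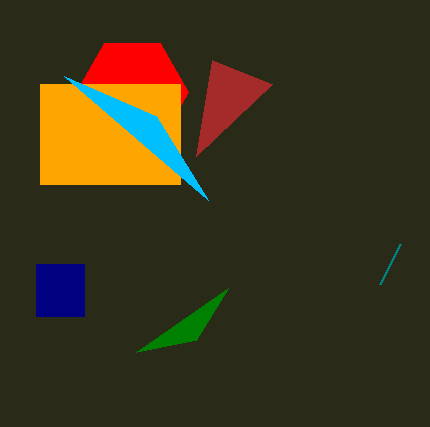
x0_1 = 380
y0_1 = 284
x0_2 = 228
y0_2 = 288
x_3 = 132
y_3 = 92
r_3 = 56
x0_4 = 40
y0_4 = 84
x1_4 = 180
y1_4 = 184
x0_5 = 36
y0_5 = 264
x1_5 = 84
y1_5 = 316
x0_6 = 64
y0_6 = 76
x0_7 = 196
y0_7 = 156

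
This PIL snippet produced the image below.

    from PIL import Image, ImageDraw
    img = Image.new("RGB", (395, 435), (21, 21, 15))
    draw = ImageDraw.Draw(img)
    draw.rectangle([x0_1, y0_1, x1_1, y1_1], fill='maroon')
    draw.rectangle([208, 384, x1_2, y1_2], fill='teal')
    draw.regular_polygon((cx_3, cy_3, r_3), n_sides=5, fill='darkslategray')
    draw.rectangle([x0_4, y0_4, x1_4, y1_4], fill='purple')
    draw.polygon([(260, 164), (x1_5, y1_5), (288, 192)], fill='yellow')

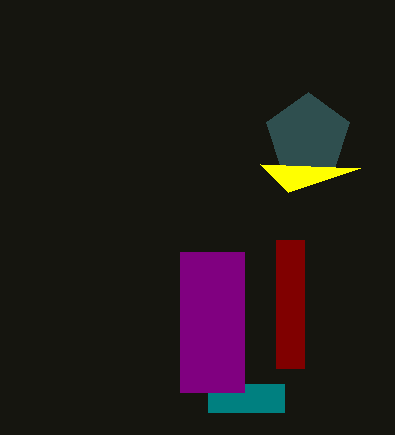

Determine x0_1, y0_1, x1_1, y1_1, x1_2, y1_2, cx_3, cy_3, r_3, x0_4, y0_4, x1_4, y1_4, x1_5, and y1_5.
x0_1 = 276; y0_1 = 240; x1_1 = 304; y1_1 = 368; x1_2 = 284; y1_2 = 412; cx_3 = 308; cy_3 = 136; r_3 = 44; x0_4 = 180; y0_4 = 252; x1_4 = 244; y1_4 = 392; x1_5 = 360; y1_5 = 168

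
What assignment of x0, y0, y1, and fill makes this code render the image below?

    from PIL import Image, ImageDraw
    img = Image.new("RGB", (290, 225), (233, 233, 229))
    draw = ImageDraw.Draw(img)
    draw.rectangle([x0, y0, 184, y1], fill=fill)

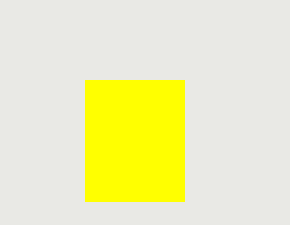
x0 = 85, y0 = 80, y1 = 201, fill = 'yellow'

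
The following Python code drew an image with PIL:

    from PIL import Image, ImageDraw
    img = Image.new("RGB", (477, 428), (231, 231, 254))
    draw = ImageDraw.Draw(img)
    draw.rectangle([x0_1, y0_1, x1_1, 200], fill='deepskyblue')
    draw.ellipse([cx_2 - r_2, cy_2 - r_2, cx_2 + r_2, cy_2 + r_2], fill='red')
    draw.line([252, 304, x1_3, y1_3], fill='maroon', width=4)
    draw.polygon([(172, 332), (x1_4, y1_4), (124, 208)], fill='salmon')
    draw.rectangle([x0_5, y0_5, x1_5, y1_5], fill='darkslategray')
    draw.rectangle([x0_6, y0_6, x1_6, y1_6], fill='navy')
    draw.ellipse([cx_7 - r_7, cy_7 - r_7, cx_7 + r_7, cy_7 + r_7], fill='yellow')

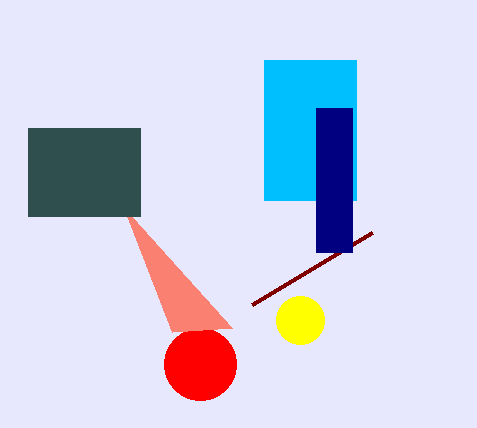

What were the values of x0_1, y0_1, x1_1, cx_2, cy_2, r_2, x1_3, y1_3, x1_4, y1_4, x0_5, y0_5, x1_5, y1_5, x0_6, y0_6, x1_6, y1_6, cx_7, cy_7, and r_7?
x0_1 = 264; y0_1 = 60; x1_1 = 356; cx_2 = 200; cy_2 = 364; r_2 = 36; x1_3 = 372; y1_3 = 232; x1_4 = 232; y1_4 = 328; x0_5 = 28; y0_5 = 128; x1_5 = 140; y1_5 = 216; x0_6 = 316; y0_6 = 108; x1_6 = 352; y1_6 = 252; cx_7 = 300; cy_7 = 320; r_7 = 24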